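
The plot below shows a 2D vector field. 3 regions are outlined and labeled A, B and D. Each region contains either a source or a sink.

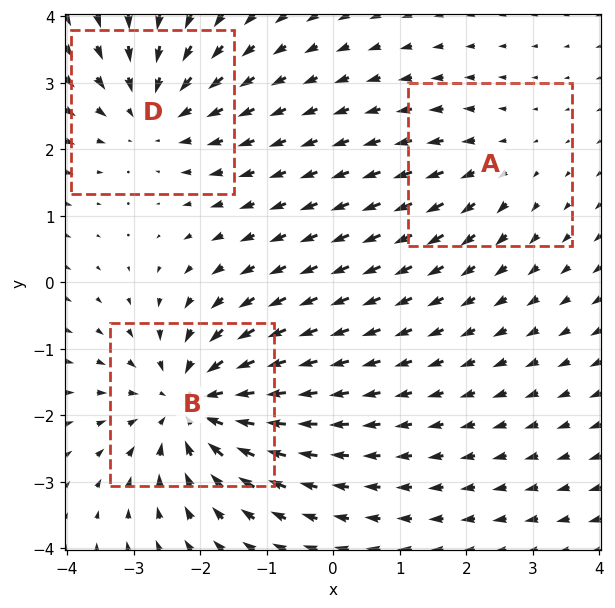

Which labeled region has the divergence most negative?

B

Divergence at each region's feature centre — A: about +2, B: about -5, D: about -3. Region B is most negative.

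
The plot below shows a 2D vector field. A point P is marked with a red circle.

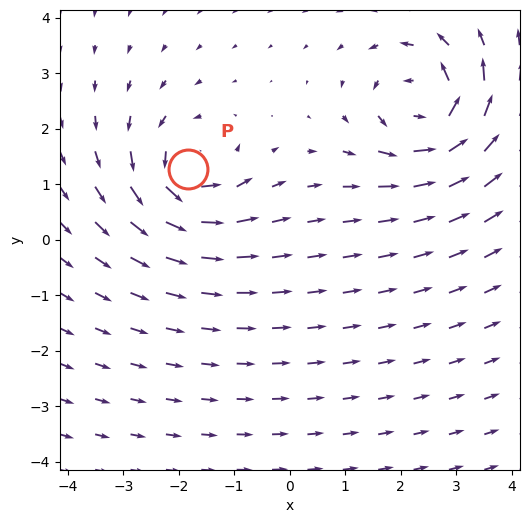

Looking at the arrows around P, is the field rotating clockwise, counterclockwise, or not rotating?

Near P at (-1.8, 1.3) the arrows circulate counterclockwise. The curl (z-component) there is about +4; positive curl means counterclockwise rotation.

counterclockwise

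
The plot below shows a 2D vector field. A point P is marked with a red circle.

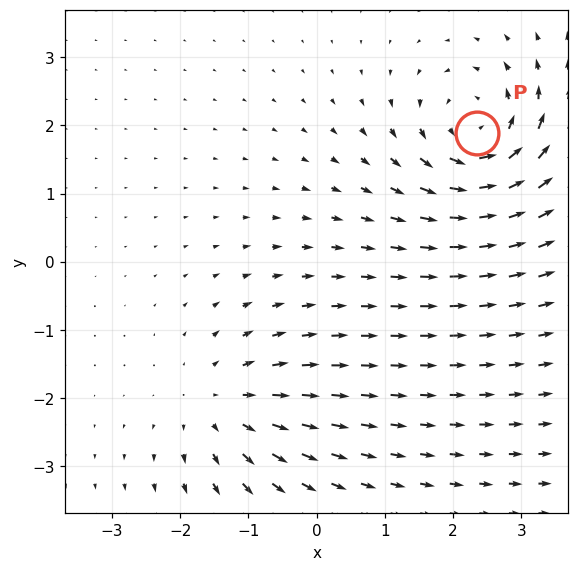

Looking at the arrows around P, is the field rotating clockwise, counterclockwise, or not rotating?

counterclockwise

Near P at (2.3, 1.9) the arrows circulate counterclockwise. The curl (z-component) there is about +6; positive curl means counterclockwise rotation.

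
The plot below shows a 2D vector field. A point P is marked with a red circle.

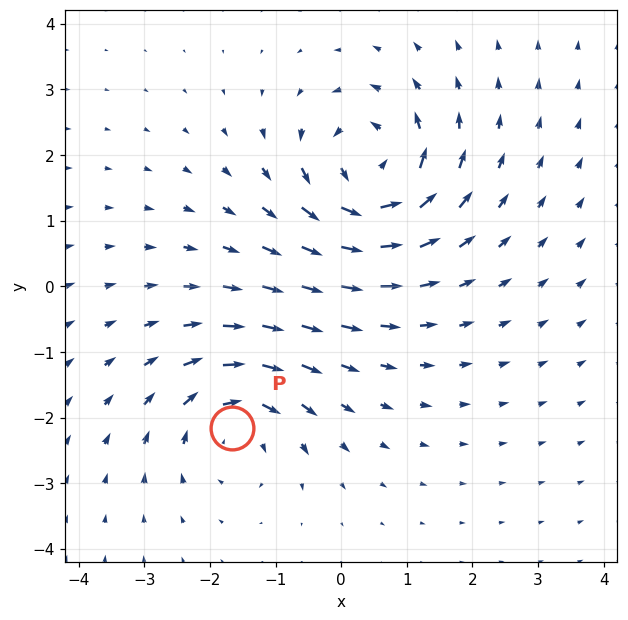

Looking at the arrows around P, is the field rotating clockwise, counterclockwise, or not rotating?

clockwise

Near P at (-1.7, -2.2) the arrows circulate clockwise. The curl (z-component) there is about -4; negative curl means clockwise rotation.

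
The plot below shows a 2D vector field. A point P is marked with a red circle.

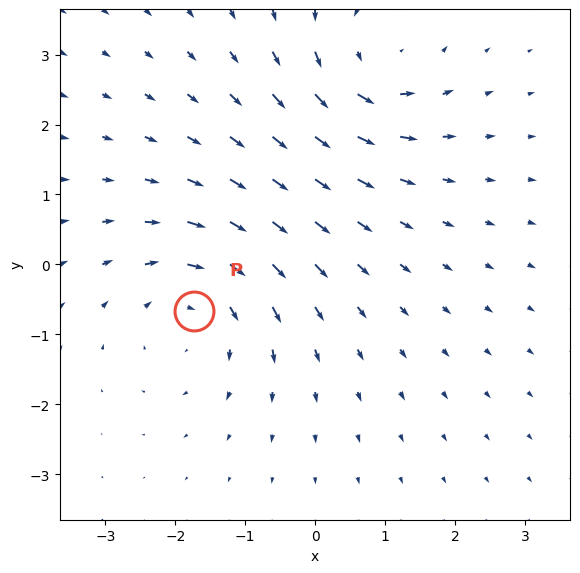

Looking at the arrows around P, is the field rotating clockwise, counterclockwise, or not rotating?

clockwise

Near P at (-1.7, -0.7) the arrows circulate clockwise. The curl (z-component) there is about -3; negative curl means clockwise rotation.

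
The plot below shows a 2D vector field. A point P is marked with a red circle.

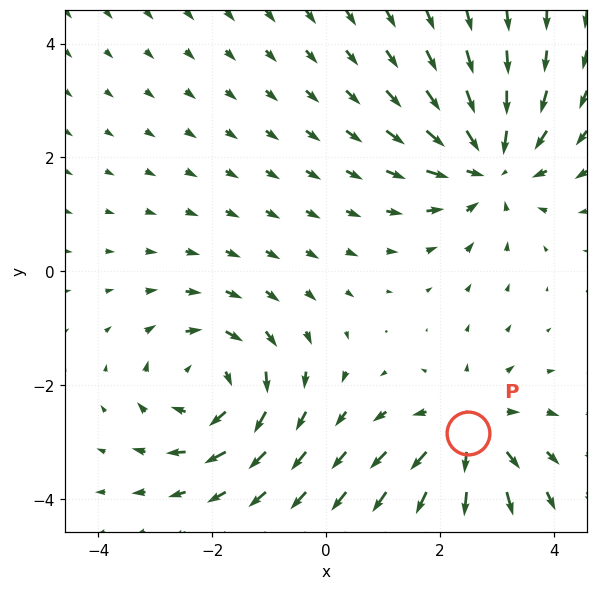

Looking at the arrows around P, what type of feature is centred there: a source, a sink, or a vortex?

source

At P (2.5, -2.8) the arrows spread outward. Divergence about +3, curl ≈0 — positive divergence with near-zero curl is a source.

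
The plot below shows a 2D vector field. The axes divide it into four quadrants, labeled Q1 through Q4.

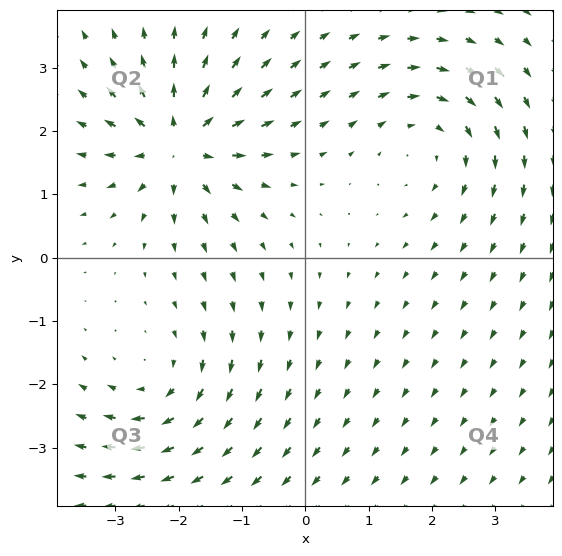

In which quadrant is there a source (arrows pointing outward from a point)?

The source sits at approximately (-2.0, 1.8), which lies in quadrant Q2. The divergence there is about +5, positive as expected for a source.

Q2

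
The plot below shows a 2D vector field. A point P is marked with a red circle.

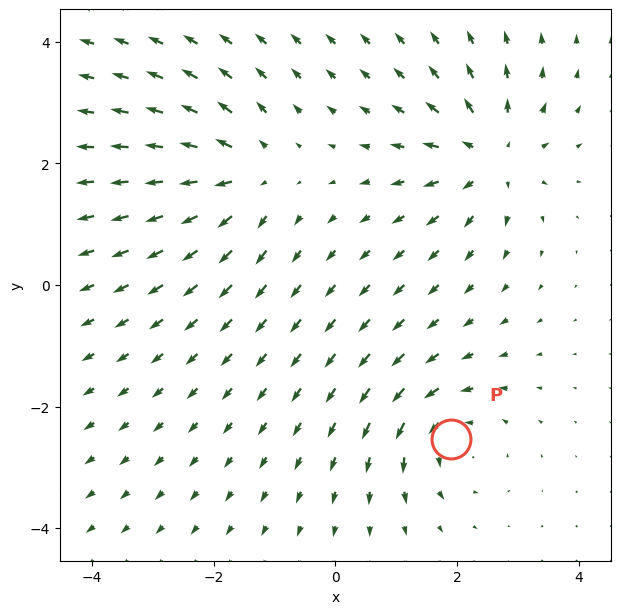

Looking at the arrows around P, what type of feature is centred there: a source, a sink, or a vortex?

vortex

At P (1.9, -2.5) the arrows circulate counterclockwise. Divergence ≈0, curl about +5 — near-zero divergence with nonzero curl is a vortex.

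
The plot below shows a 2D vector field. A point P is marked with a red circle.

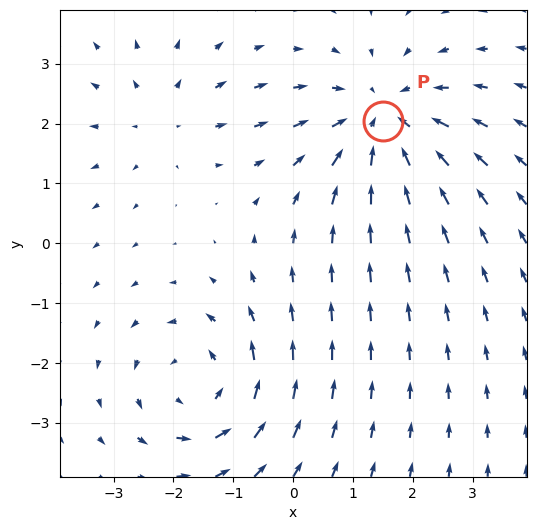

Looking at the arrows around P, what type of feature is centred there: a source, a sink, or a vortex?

At P (1.5, 2.1) the arrows converge inward. Divergence about -4, curl ≈0 — negative divergence with near-zero curl is a sink.

sink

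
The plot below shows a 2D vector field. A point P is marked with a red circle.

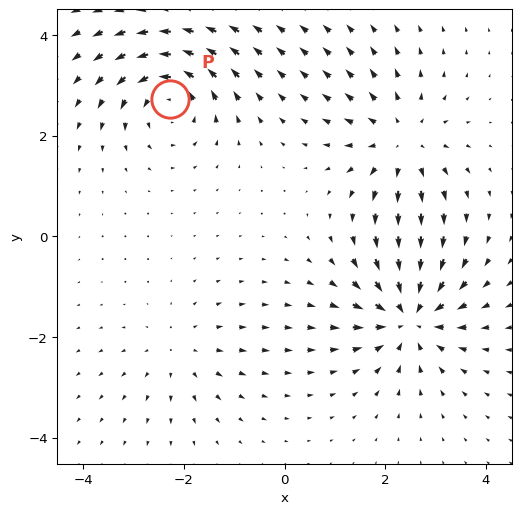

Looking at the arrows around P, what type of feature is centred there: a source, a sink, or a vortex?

vortex

At P (-2.3, 2.7) the arrows circulate counterclockwise. Divergence ≈0, curl about +6 — near-zero divergence with nonzero curl is a vortex.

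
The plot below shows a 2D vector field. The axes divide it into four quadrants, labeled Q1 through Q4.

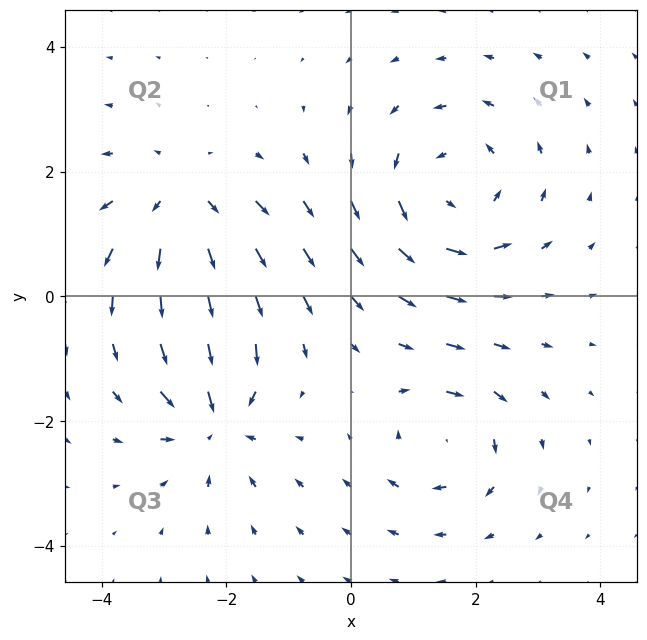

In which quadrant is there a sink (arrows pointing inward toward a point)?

The sink sits at approximately (-2.2, -2.0), which lies in quadrant Q3. The divergence there is about -4, negative as expected for a sink.

Q3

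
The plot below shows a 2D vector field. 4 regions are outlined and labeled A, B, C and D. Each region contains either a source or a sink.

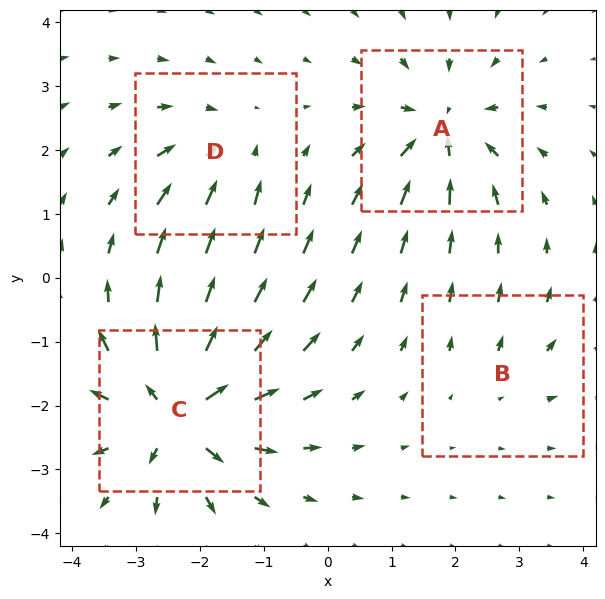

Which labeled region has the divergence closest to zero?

B

Divergence at each region's feature centre — A: about -6, B: about +2, C: about +8, D: about -4. Region B is closest to zero.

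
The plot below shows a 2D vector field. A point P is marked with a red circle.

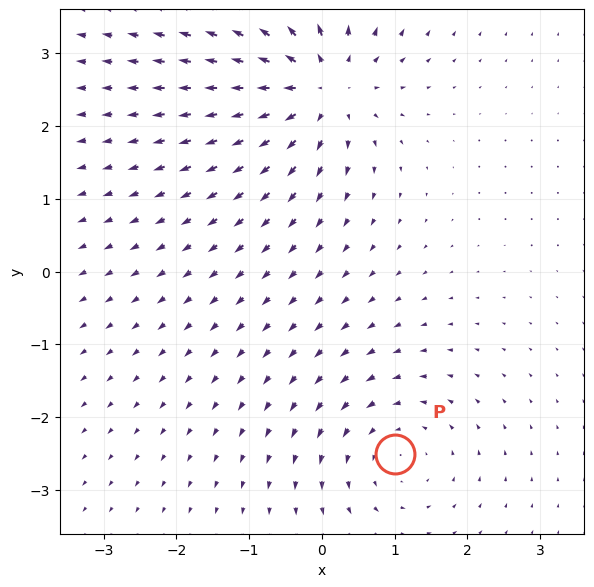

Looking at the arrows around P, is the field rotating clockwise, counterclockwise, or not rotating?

Near P at (1.0, -2.5) the arrows circulate counterclockwise. The curl (z-component) there is about +3; positive curl means counterclockwise rotation.

counterclockwise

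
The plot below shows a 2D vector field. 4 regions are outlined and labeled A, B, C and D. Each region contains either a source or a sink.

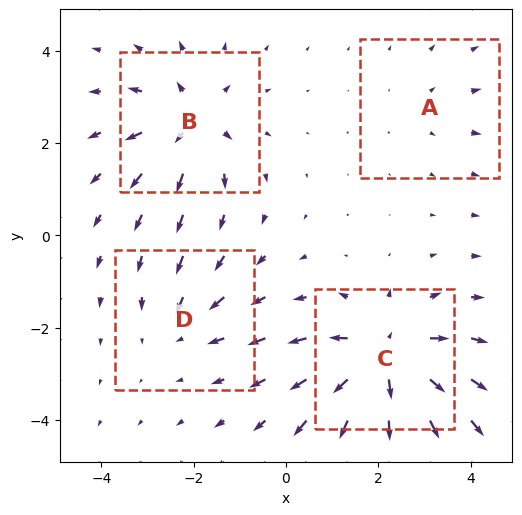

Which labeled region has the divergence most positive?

Divergence at each region's feature centre — A: about +2, B: about +5, C: about +8, D: about -3. Region C is most positive.

C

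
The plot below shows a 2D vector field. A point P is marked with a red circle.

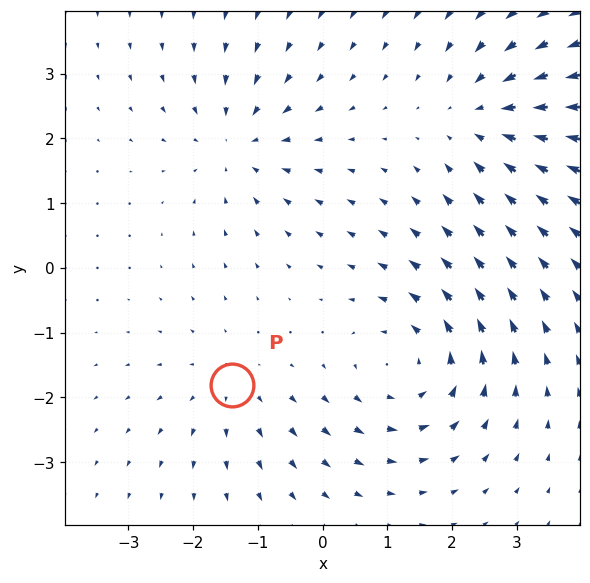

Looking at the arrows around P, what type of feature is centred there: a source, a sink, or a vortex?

At P (-1.4, -1.8) the arrows spread outward. Divergence about +2, curl ≈0 — positive divergence with near-zero curl is a source.

source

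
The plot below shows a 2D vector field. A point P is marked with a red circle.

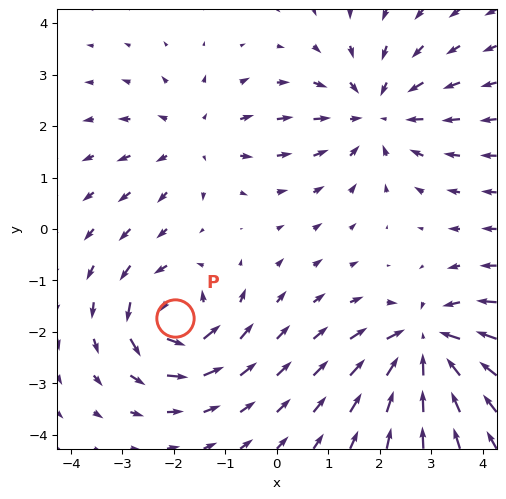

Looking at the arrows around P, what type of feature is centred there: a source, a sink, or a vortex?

vortex

At P (-2.0, -1.7) the arrows circulate counterclockwise. Divergence ≈0, curl about +6 — near-zero divergence with nonzero curl is a vortex.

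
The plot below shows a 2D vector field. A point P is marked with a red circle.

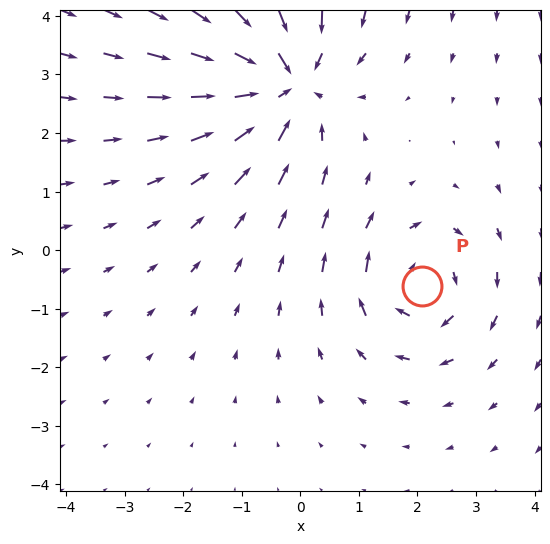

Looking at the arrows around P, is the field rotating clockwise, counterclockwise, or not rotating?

clockwise

Near P at (2.1, -0.6) the arrows circulate clockwise. The curl (z-component) there is about -3; negative curl means clockwise rotation.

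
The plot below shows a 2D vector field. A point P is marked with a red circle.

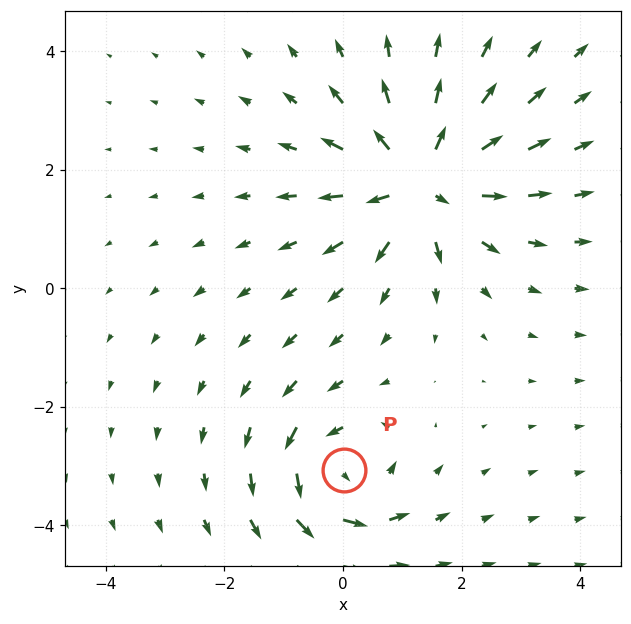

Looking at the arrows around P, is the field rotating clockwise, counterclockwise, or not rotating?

counterclockwise

Near P at (0.0, -3.1) the arrows circulate counterclockwise. The curl (z-component) there is about +4; positive curl means counterclockwise rotation.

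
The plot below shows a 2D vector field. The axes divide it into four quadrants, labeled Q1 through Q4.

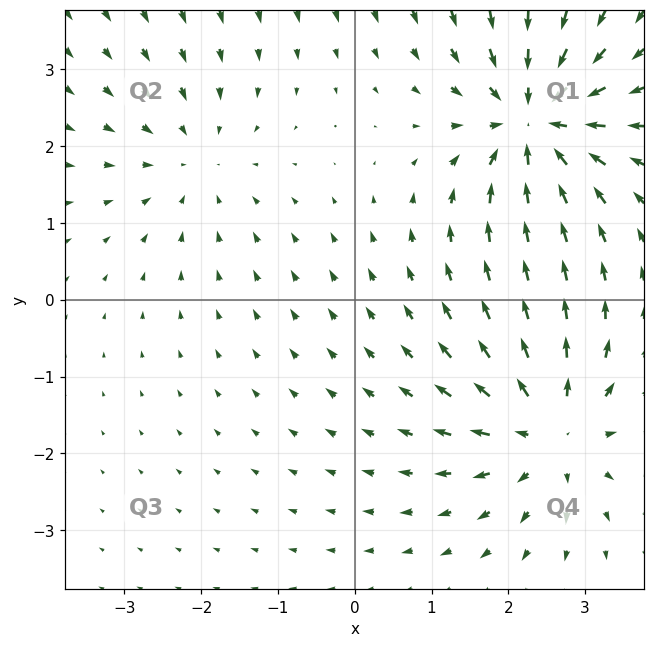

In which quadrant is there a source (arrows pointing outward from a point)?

Q4

The source sits at approximately (2.6, -1.7), which lies in quadrant Q4. The divergence there is about +5, positive as expected for a source.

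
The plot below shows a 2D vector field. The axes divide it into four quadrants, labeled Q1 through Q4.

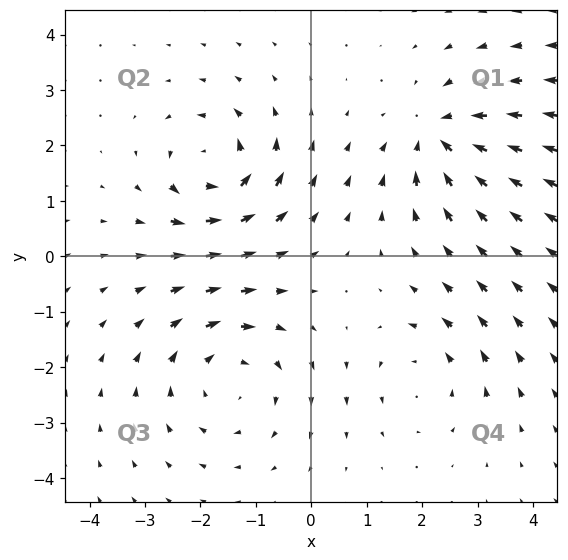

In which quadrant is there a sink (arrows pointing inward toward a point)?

Q1

The sink sits at approximately (2.3, 2.2), which lies in quadrant Q1. The divergence there is about -5, negative as expected for a sink.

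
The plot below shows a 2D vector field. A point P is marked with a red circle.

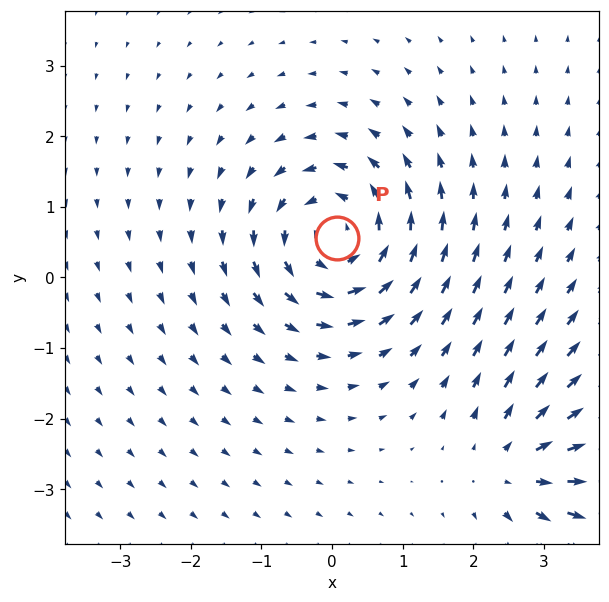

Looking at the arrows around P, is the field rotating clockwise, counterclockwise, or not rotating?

Near P at (0.1, 0.6) the arrows circulate counterclockwise. The curl (z-component) there is about +5; positive curl means counterclockwise rotation.

counterclockwise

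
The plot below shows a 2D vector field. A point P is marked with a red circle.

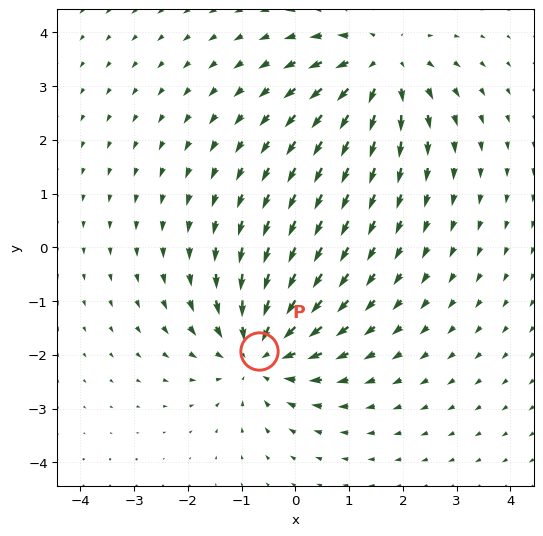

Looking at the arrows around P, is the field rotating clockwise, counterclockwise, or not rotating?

Near P at (-0.7, -1.9) the arrows show no circulation. The curl there is ≈0.

not rotating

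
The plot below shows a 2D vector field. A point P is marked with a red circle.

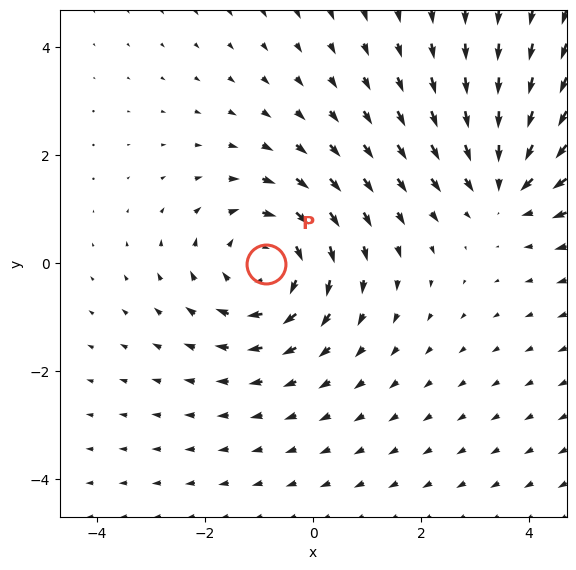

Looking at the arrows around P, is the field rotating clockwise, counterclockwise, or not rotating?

clockwise

Near P at (-0.9, -0.0) the arrows circulate clockwise. The curl (z-component) there is about -3; negative curl means clockwise rotation.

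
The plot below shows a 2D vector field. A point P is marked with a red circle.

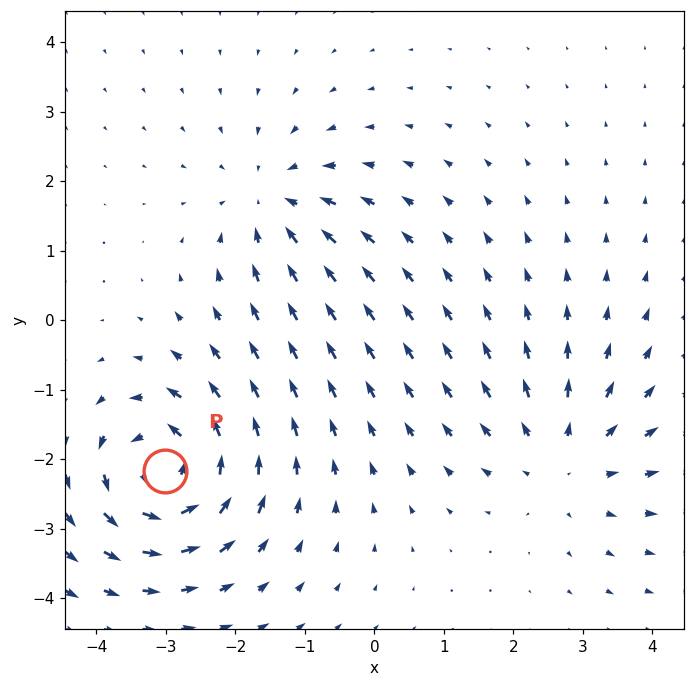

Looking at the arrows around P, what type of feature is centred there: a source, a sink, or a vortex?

vortex

At P (-3.0, -2.2) the arrows circulate counterclockwise. Divergence ≈0, curl about +5 — near-zero divergence with nonzero curl is a vortex.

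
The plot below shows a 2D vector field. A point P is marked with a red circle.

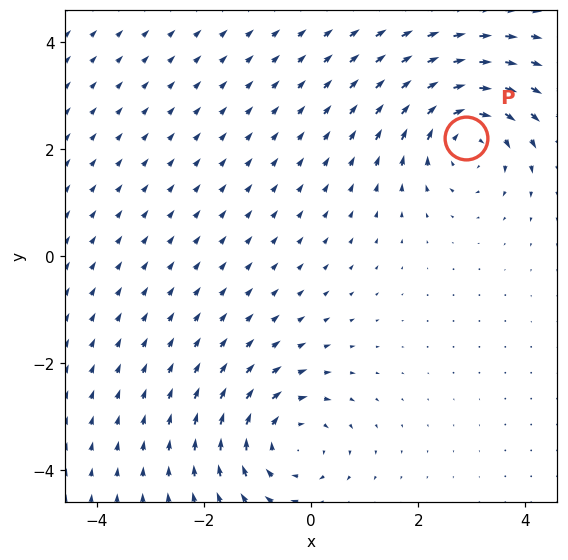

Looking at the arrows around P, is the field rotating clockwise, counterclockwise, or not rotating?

clockwise

Near P at (2.9, 2.2) the arrows circulate clockwise. The curl (z-component) there is about -3; negative curl means clockwise rotation.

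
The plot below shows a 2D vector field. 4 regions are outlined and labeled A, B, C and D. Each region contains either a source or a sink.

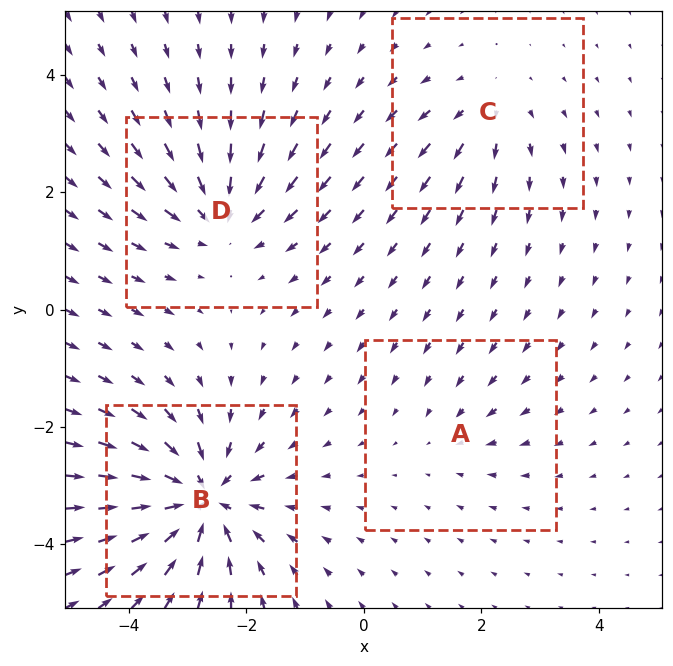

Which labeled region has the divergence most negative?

Divergence at each region's feature centre — A: about -2, B: about -8, C: about +3, D: about -5. Region B is most negative.

B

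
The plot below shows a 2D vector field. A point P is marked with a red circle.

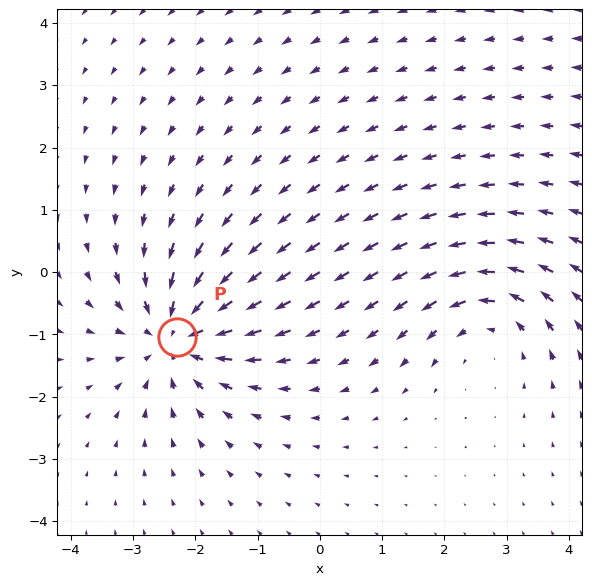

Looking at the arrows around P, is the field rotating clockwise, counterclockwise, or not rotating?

not rotating

Near P at (-2.3, -1.0) the arrows show no circulation. The curl there is ≈0.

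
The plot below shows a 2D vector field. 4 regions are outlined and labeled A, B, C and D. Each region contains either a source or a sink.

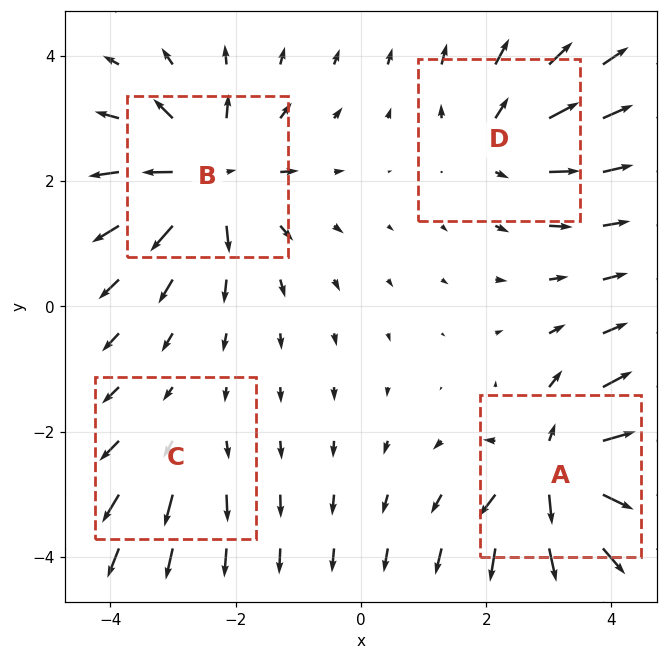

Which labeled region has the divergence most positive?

A

Divergence at each region's feature centre — A: about +8, B: about +6, C: about +3, D: about +4. Region A is most positive.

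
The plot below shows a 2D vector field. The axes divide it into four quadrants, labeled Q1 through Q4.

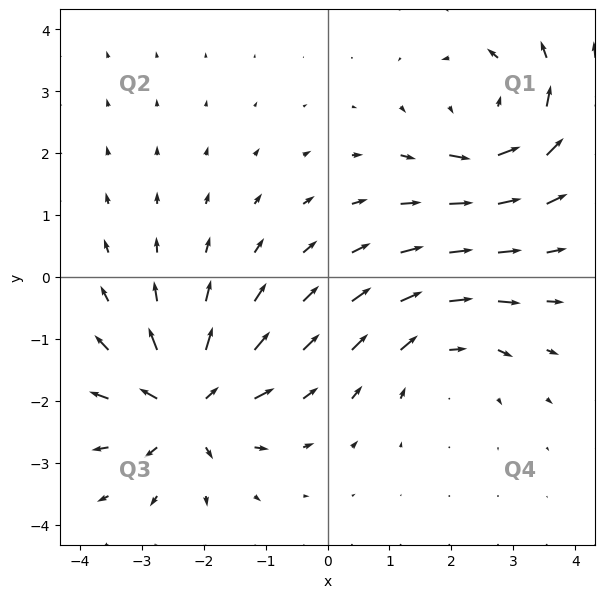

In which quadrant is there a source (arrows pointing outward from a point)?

Q3

The source sits at approximately (-2.3, -2.1), which lies in quadrant Q3. The divergence there is about +6, positive as expected for a source.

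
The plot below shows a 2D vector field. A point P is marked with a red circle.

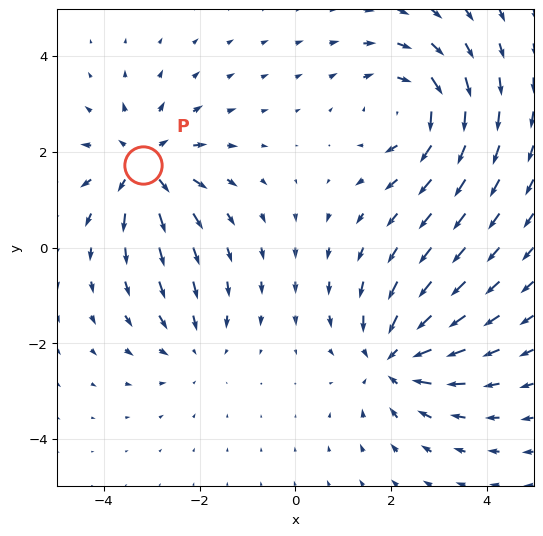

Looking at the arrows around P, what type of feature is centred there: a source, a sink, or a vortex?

source

At P (-3.2, 1.7) the arrows spread outward. Divergence about +5, curl ≈0 — positive divergence with near-zero curl is a source.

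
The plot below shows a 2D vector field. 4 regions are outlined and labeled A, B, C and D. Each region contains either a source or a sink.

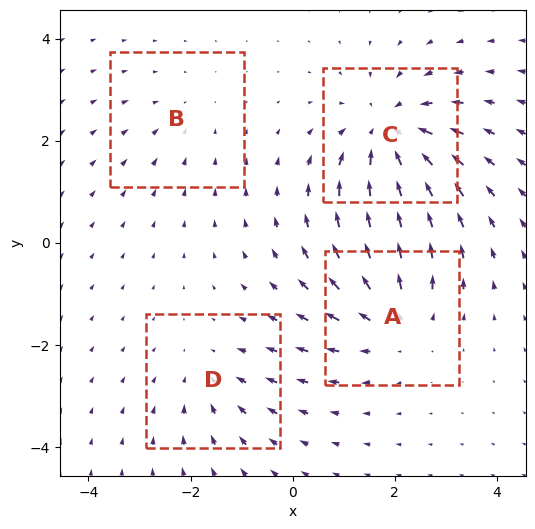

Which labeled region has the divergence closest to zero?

Divergence at each region's feature centre — A: about +4, B: about -2, C: about -6, D: about -3. Region B is closest to zero.

B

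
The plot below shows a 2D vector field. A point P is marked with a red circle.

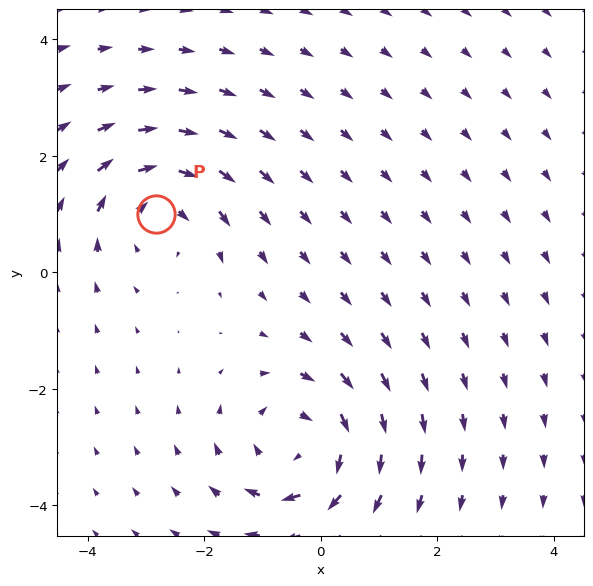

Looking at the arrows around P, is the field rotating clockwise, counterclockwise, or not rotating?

clockwise

Near P at (-2.8, 1.0) the arrows circulate clockwise. The curl (z-component) there is about -4; negative curl means clockwise rotation.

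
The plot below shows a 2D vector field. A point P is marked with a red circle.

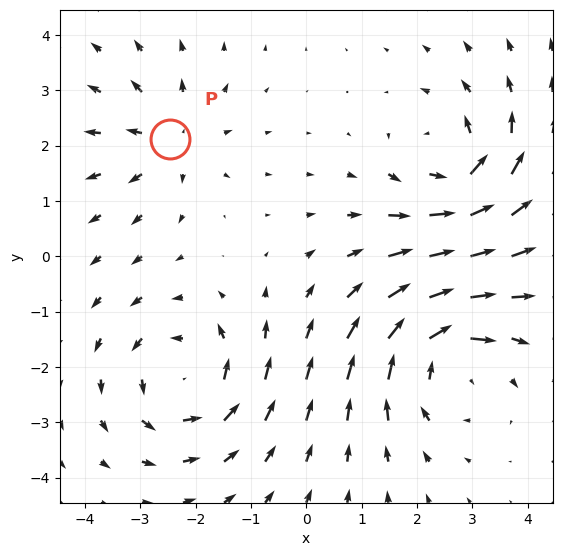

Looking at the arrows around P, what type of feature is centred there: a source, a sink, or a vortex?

source

At P (-2.5, 2.1) the arrows spread outward. Divergence about +3, curl ≈0 — positive divergence with near-zero curl is a source.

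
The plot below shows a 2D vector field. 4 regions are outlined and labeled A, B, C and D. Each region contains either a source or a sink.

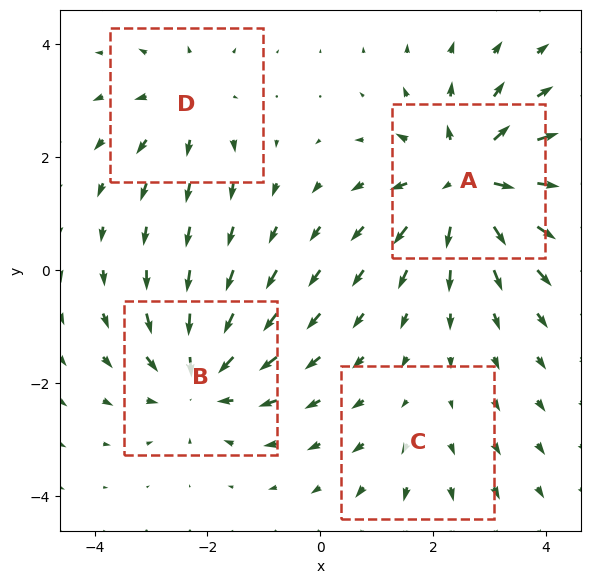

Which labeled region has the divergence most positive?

A

Divergence at each region's feature centre — A: about +7, B: about -5, C: about +2, D: about +3. Region A is most positive.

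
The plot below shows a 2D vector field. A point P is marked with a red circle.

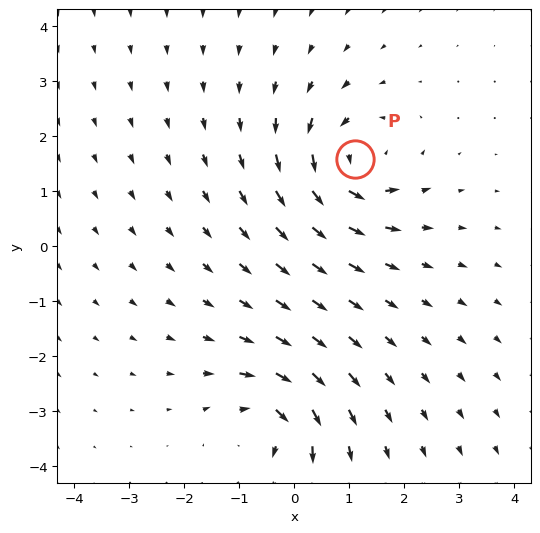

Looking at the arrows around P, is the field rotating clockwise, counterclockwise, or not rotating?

counterclockwise

Near P at (1.1, 1.6) the arrows circulate counterclockwise. The curl (z-component) there is about +5; positive curl means counterclockwise rotation.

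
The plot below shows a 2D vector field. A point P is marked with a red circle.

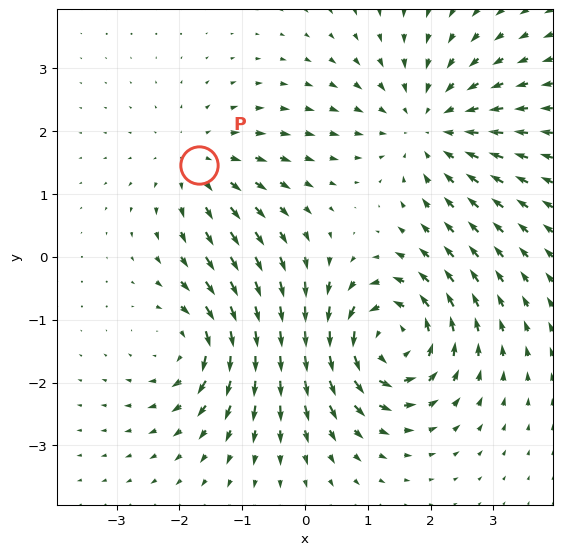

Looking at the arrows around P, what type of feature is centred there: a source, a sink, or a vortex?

At P (-1.7, 1.5) the arrows spread outward. Divergence about +3, curl ≈0 — positive divergence with near-zero curl is a source.

source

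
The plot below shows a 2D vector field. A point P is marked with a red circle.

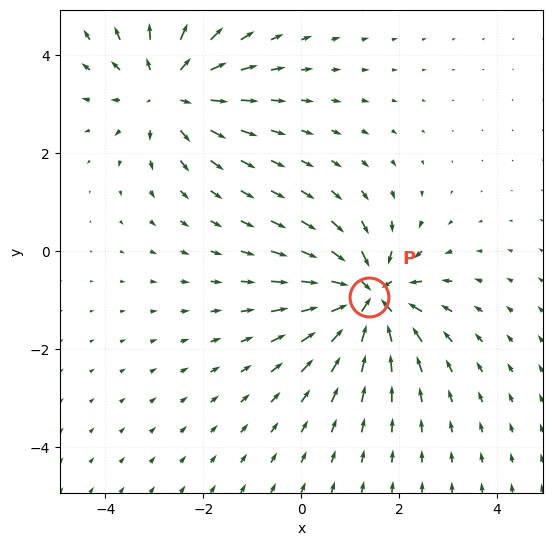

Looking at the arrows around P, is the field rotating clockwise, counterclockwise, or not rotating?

Near P at (1.4, -0.9) the arrows show no circulation. The curl there is ≈0.

not rotating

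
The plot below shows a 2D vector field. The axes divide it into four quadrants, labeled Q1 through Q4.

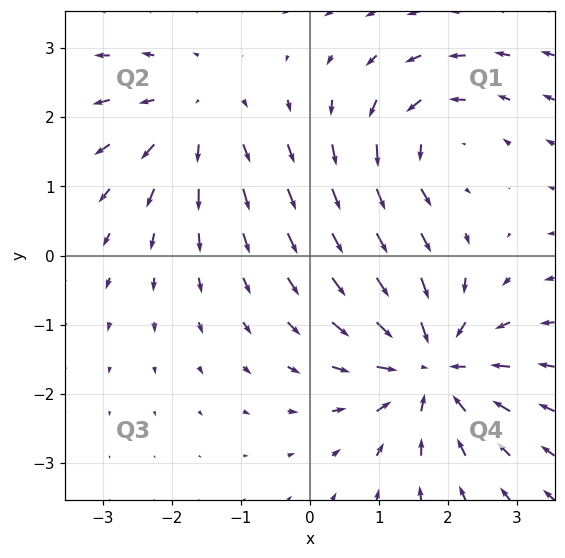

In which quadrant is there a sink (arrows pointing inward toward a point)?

The sink sits at approximately (1.8, -1.6), which lies in quadrant Q4. The divergence there is about -5, negative as expected for a sink.

Q4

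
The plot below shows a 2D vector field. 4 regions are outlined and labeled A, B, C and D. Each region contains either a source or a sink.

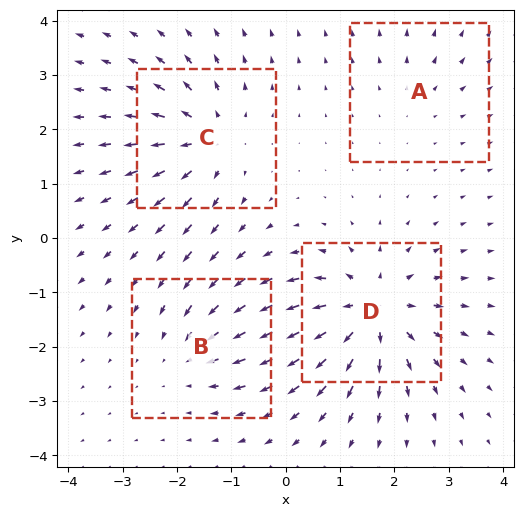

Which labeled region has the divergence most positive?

Divergence at each region's feature centre — A: about +2, B: about -4, C: about +6, D: about +7. Region D is most positive.

D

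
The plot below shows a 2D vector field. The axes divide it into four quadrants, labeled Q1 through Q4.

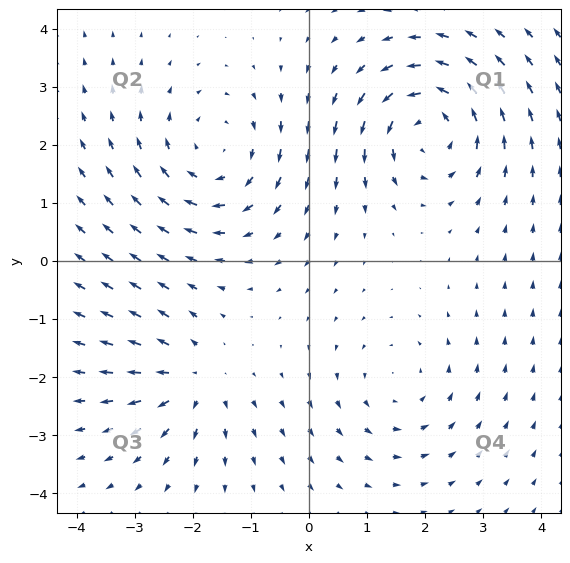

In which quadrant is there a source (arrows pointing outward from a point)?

Q3

The source sits at approximately (-2.0, -2.1), which lies in quadrant Q3. The divergence there is about +3, positive as expected for a source.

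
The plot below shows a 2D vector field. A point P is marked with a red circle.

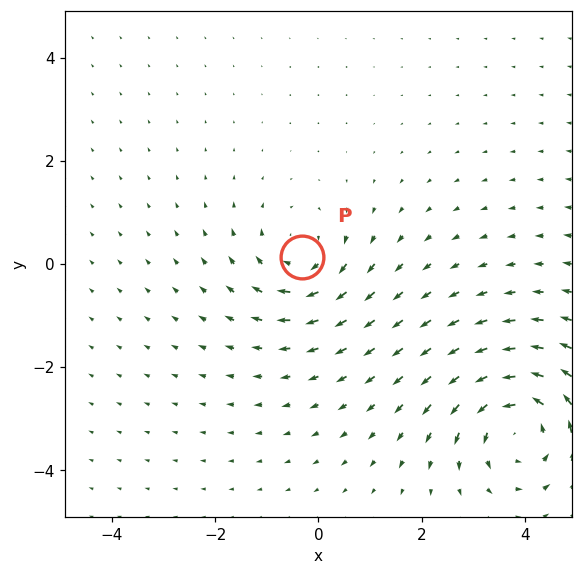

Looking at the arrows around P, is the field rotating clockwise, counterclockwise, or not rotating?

clockwise

Near P at (-0.3, 0.1) the arrows circulate clockwise. The curl (z-component) there is about -3; negative curl means clockwise rotation.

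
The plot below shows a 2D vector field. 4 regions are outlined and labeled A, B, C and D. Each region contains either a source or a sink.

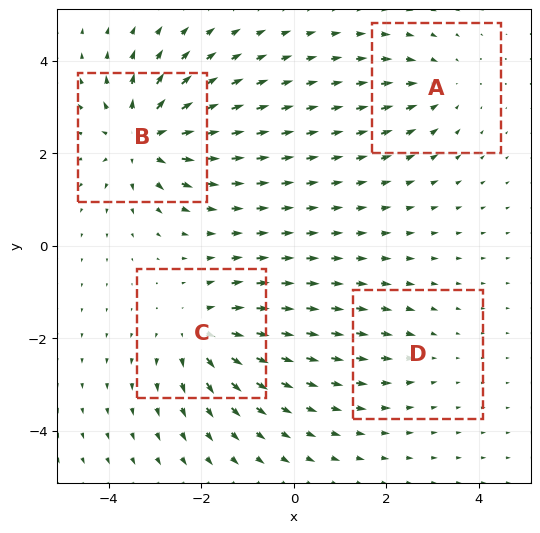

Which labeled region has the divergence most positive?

Divergence at each region's feature centre — A: about -3, B: about +7, C: about +5, D: about -2. Region B is most positive.

B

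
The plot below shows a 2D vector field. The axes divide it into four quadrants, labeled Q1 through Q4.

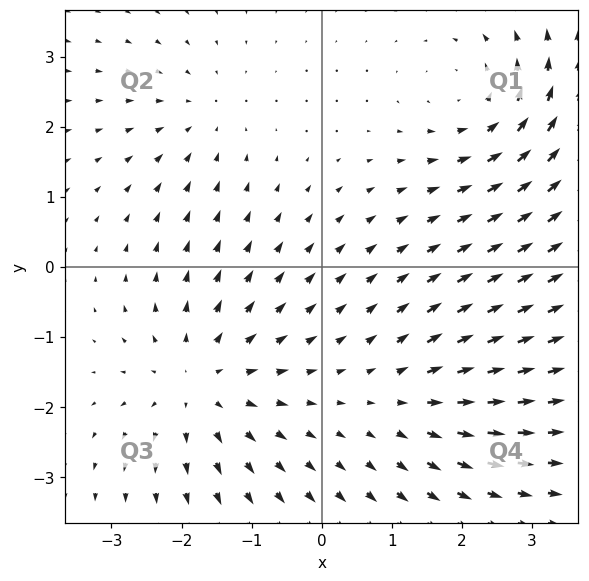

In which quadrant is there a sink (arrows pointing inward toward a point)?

The sink sits at approximately (-1.7, 2.1), which lies in quadrant Q2. The divergence there is about -2, negative as expected for a sink.

Q2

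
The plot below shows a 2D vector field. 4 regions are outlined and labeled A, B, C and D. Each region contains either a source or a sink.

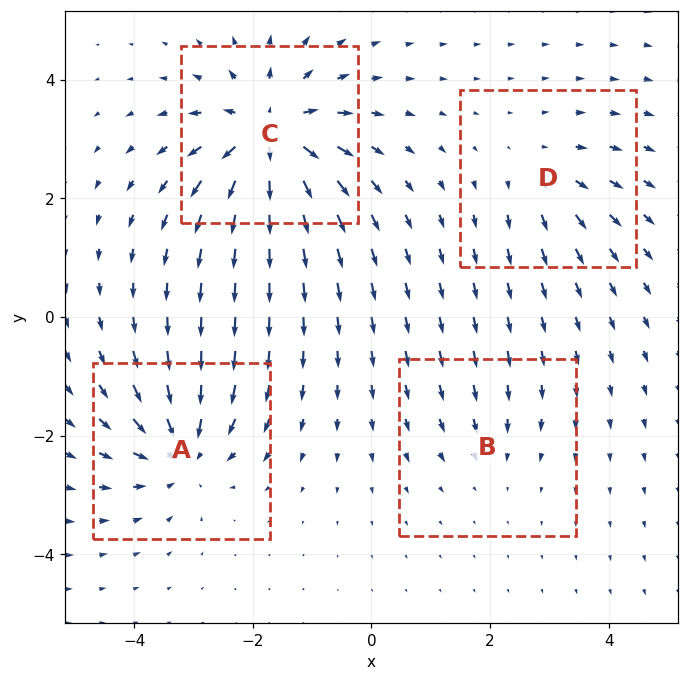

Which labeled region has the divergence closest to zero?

B

Divergence at each region's feature centre — A: about -6, B: about -2, C: about +8, D: about +4. Region B is closest to zero.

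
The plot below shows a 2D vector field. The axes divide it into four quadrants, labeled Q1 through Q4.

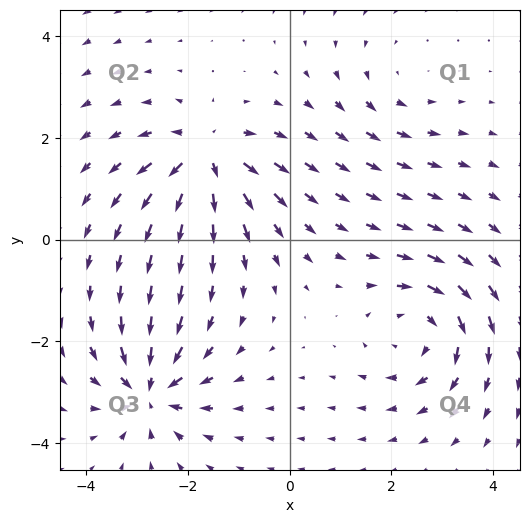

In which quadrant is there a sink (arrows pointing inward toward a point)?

Q3

The sink sits at approximately (-2.7, -3.0), which lies in quadrant Q3. The divergence there is about -6, negative as expected for a sink.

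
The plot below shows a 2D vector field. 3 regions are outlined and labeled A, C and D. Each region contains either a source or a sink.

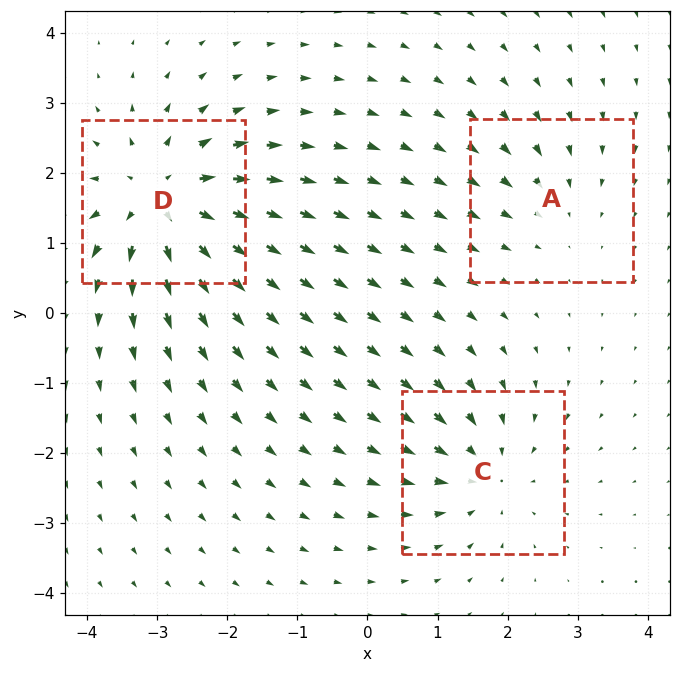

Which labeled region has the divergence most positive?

D

Divergence at each region's feature centre — A: about -2, C: about -3, D: about +5. Region D is most positive.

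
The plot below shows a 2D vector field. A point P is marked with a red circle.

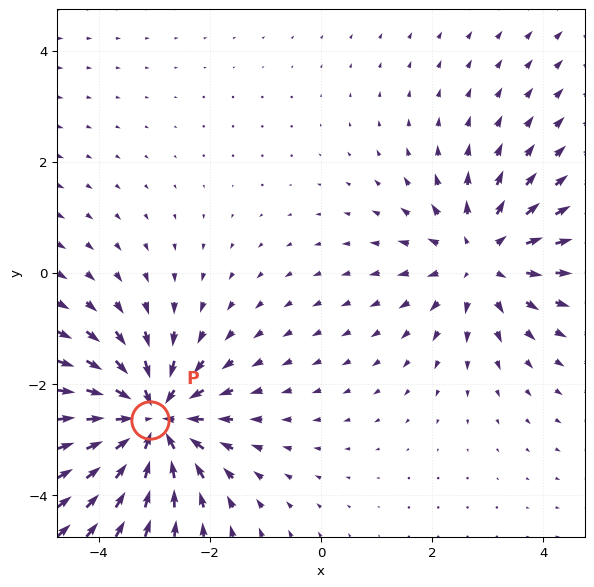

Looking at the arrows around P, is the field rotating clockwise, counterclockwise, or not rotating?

not rotating

Near P at (-3.1, -2.7) the arrows show no circulation. The curl there is ≈0.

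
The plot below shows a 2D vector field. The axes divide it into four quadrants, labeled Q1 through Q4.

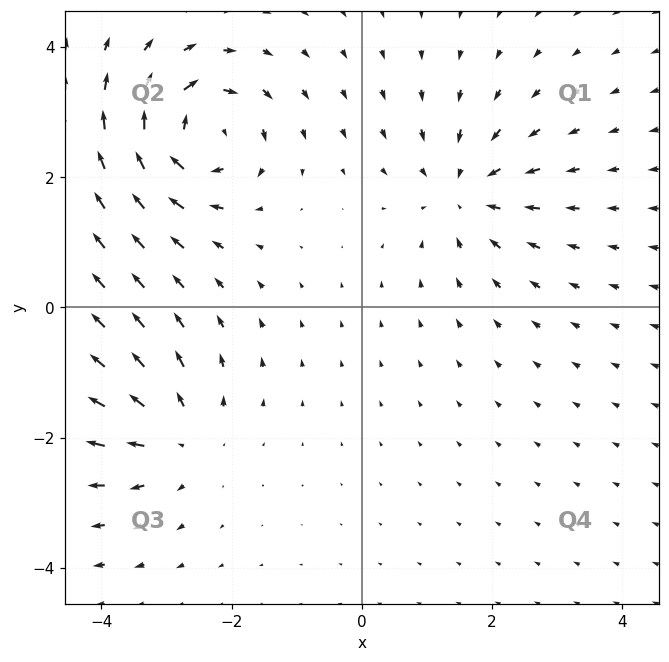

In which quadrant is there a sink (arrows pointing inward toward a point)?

Q1

The sink sits at approximately (1.6, 1.8), which lies in quadrant Q1. The divergence there is about -4, negative as expected for a sink.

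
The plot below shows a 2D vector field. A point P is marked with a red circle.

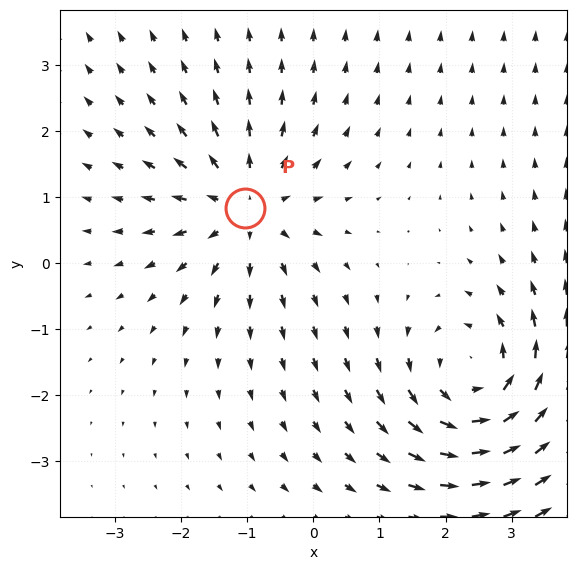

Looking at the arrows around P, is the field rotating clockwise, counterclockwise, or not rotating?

Near P at (-1.0, 0.8) the arrows show no circulation. The curl there is ≈0.

not rotating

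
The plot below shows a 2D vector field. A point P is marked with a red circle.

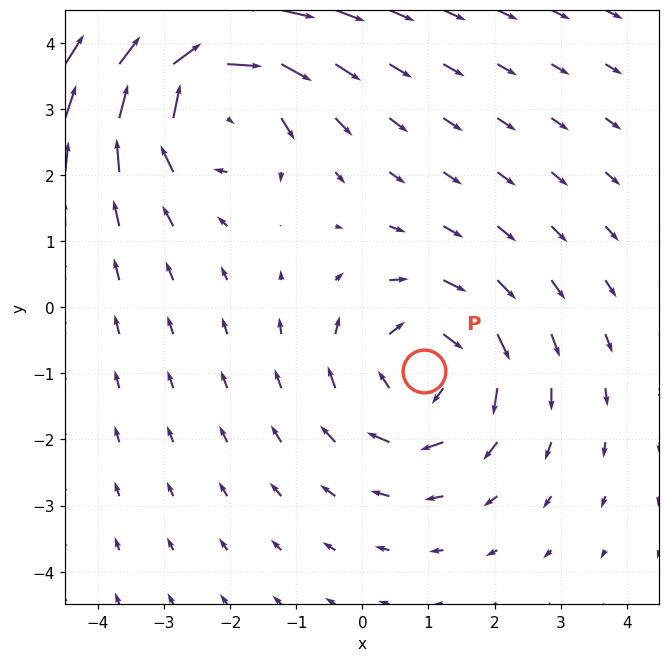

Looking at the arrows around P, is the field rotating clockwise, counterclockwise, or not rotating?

Near P at (0.9, -1.0) the arrows circulate clockwise. The curl (z-component) there is about -4; negative curl means clockwise rotation.

clockwise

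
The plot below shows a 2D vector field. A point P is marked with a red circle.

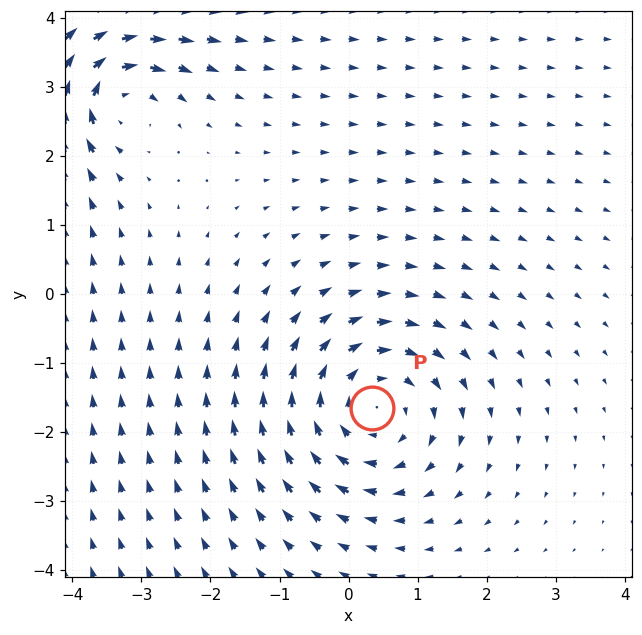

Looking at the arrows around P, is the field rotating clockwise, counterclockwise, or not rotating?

clockwise

Near P at (0.3, -1.7) the arrows circulate clockwise. The curl (z-component) there is about -4; negative curl means clockwise rotation.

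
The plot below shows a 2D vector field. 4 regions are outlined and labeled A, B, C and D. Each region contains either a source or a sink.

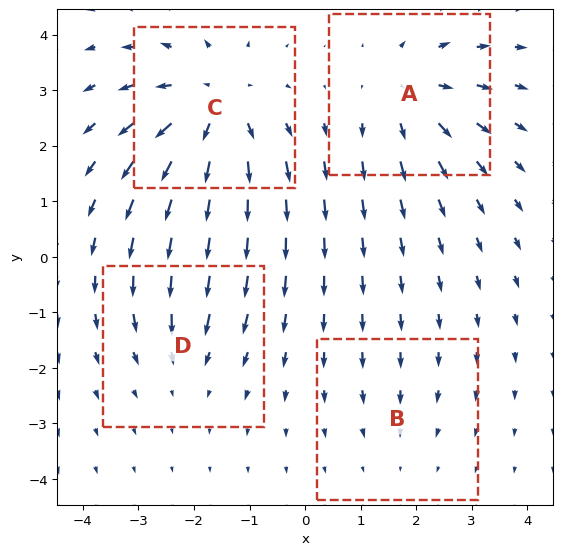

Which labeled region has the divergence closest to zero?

Divergence at each region's feature centre — A: about +4, B: about -2, C: about +6, D: about -3. Region B is closest to zero.

B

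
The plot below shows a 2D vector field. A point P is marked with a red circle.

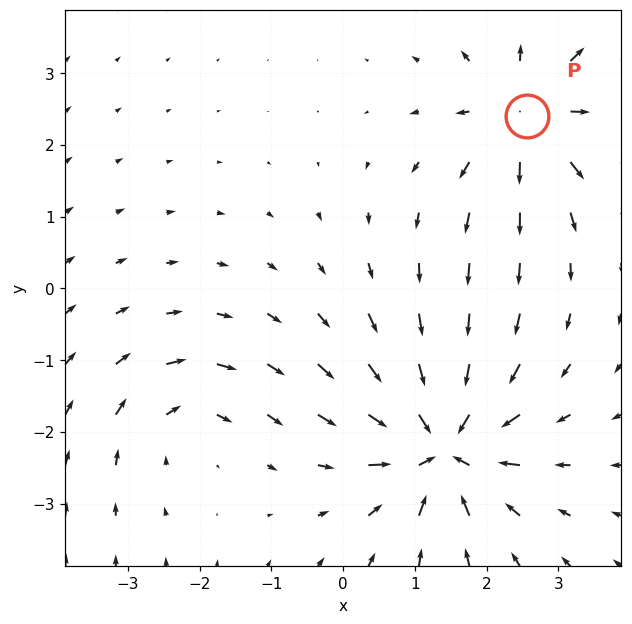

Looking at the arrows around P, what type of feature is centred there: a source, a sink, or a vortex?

source

At P (2.6, 2.4) the arrows spread outward. Divergence about +5, curl ≈0 — positive divergence with near-zero curl is a source.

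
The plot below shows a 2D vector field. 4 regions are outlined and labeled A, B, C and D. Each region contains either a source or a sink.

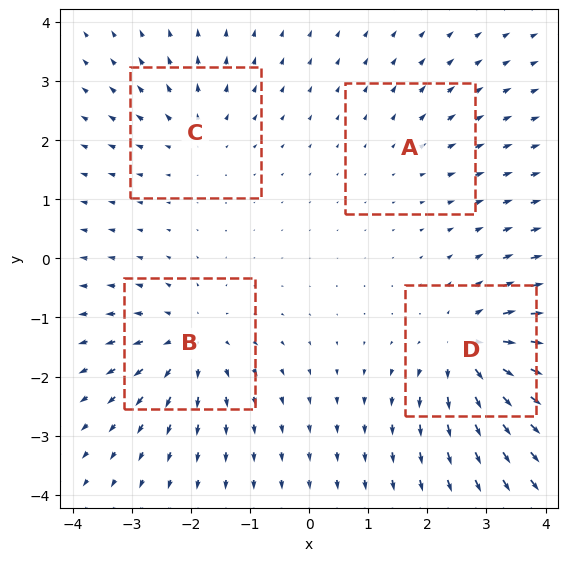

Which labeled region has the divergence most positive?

D

Divergence at each region's feature centre — A: about +2, B: about +5, C: about +4, D: about +7. Region D is most positive.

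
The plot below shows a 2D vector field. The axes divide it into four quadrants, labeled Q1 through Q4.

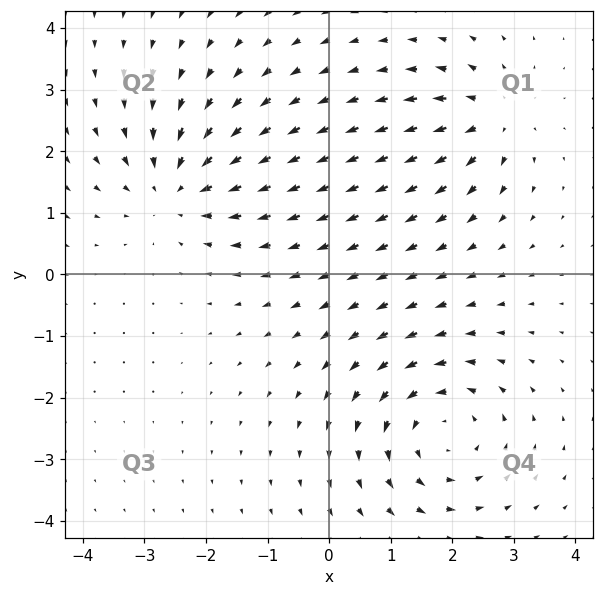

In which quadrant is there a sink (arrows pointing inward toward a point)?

Q2

The sink sits at approximately (-2.5, 1.4), which lies in quadrant Q2. The divergence there is about -4, negative as expected for a sink.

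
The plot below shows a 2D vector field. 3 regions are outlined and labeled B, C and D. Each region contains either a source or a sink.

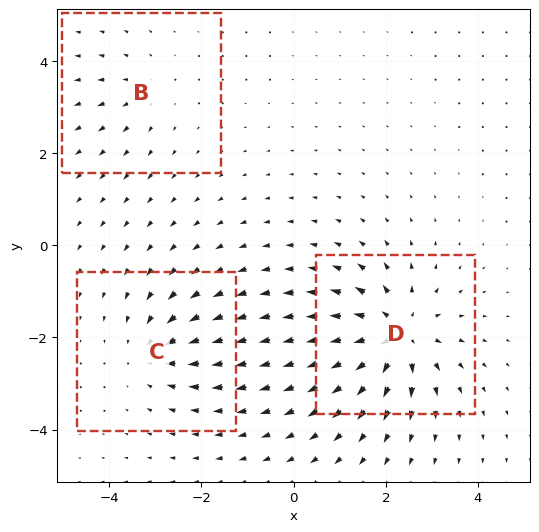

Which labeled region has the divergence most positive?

D

Divergence at each region's feature centre — B: about +2, C: about -3, D: about +5. Region D is most positive.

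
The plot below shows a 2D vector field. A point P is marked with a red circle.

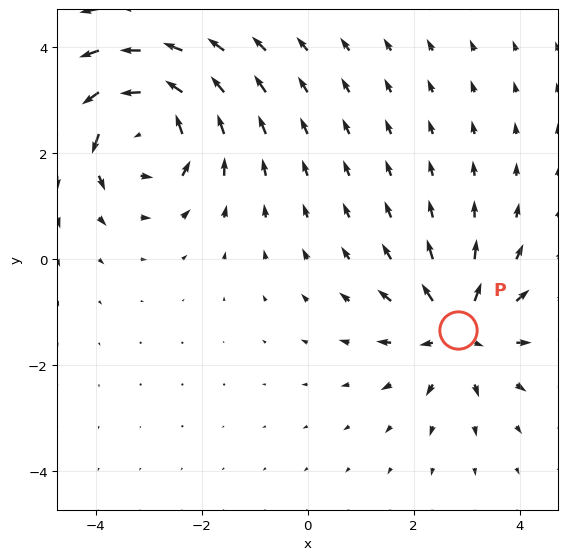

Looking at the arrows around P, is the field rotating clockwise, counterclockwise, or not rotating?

not rotating

Near P at (2.8, -1.3) the arrows show no circulation. The curl there is ≈0.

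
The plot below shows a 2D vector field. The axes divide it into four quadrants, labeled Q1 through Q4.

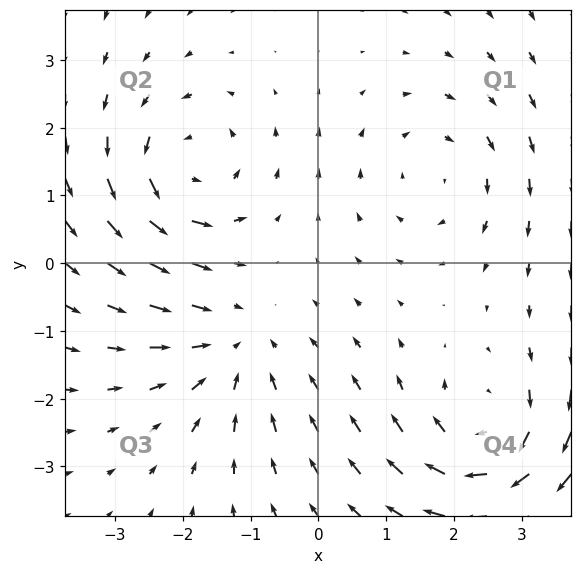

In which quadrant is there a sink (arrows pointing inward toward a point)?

Q3

The sink sits at approximately (-1.2, -1.3), which lies in quadrant Q3. The divergence there is about -4, negative as expected for a sink.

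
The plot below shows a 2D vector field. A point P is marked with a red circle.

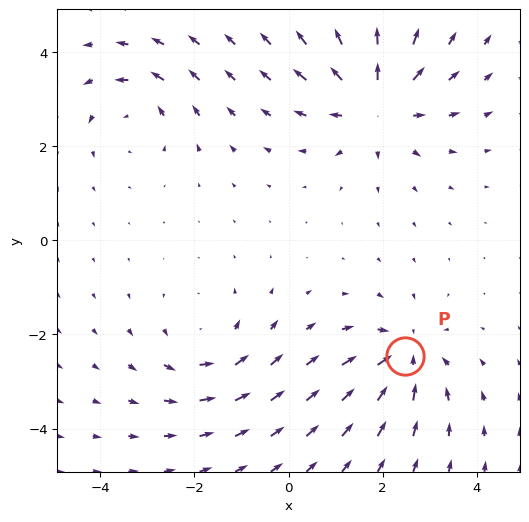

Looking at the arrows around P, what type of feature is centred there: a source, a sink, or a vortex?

At P (2.5, -2.5) the arrows converge inward. Divergence about -4, curl ≈0 — negative divergence with near-zero curl is a sink.

sink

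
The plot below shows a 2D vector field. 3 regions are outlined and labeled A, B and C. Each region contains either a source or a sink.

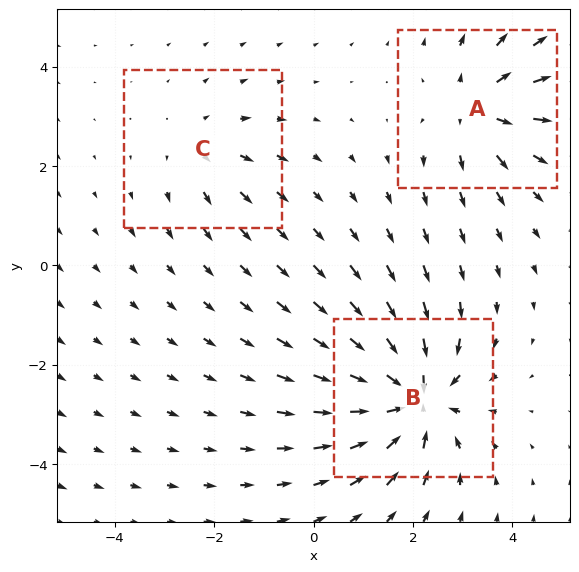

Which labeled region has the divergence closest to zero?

C

Divergence at each region's feature centre — A: about +4, B: about -6, C: about +2. Region C is closest to zero.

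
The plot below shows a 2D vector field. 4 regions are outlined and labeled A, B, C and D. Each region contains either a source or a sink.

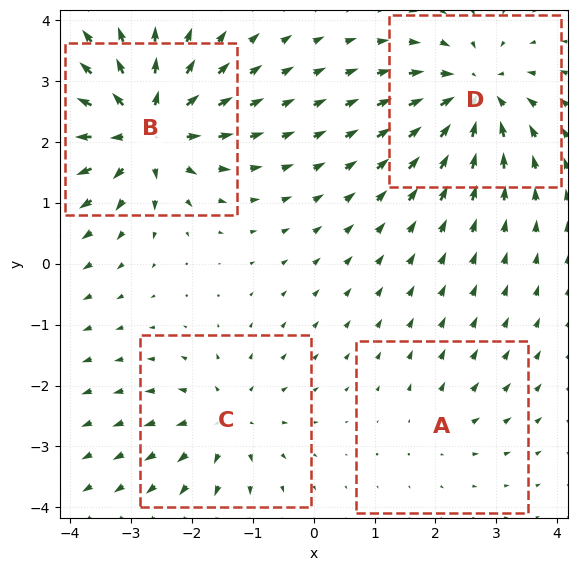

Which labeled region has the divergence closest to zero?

A

Divergence at each region's feature centre — A: about +2, B: about +8, C: about +4, D: about -6. Region A is closest to zero.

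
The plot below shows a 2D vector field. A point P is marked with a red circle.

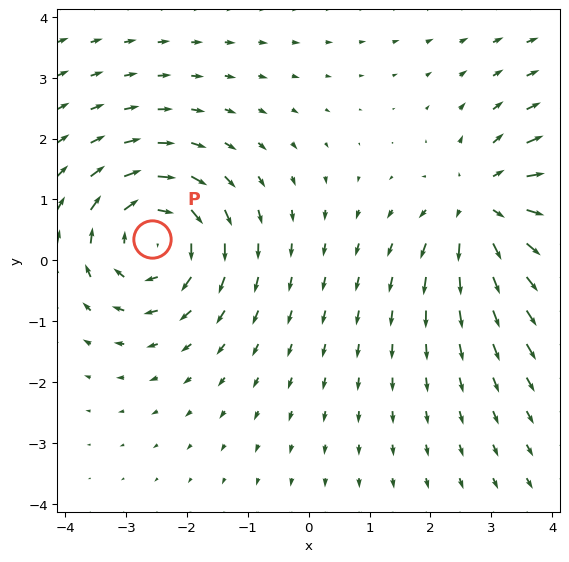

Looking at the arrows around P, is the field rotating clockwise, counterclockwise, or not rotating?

Near P at (-2.6, 0.3) the arrows circulate clockwise. The curl (z-component) there is about -5; negative curl means clockwise rotation.

clockwise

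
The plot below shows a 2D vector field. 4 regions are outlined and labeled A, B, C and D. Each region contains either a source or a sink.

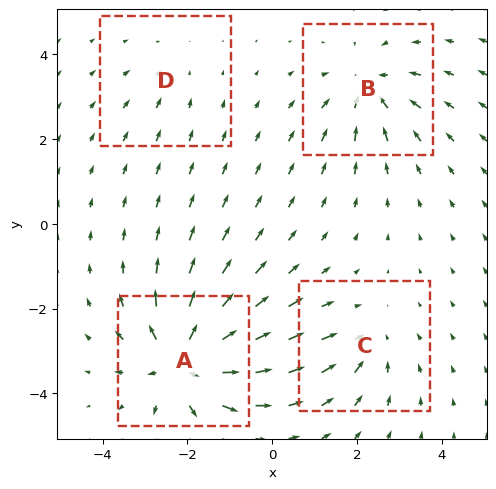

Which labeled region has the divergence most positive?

Divergence at each region's feature centre — A: about +8, B: about -5, C: about -4, D: about -2. Region A is most positive.

A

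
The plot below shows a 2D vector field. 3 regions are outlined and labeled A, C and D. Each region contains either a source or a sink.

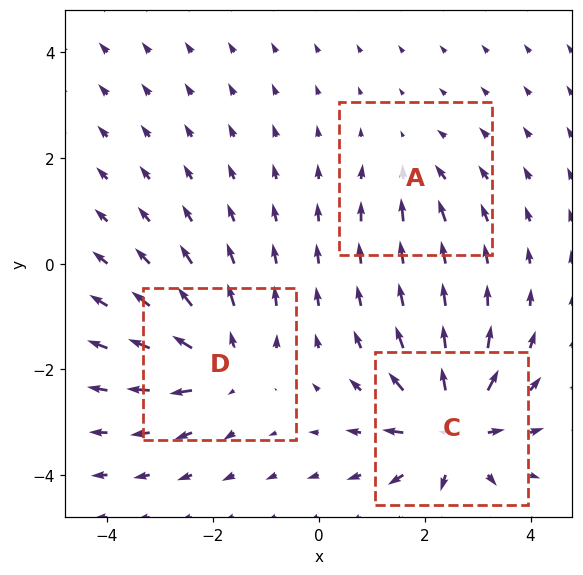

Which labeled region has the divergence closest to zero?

A

Divergence at each region's feature centre — A: about -2, C: about +6, D: about +4. Region A is closest to zero.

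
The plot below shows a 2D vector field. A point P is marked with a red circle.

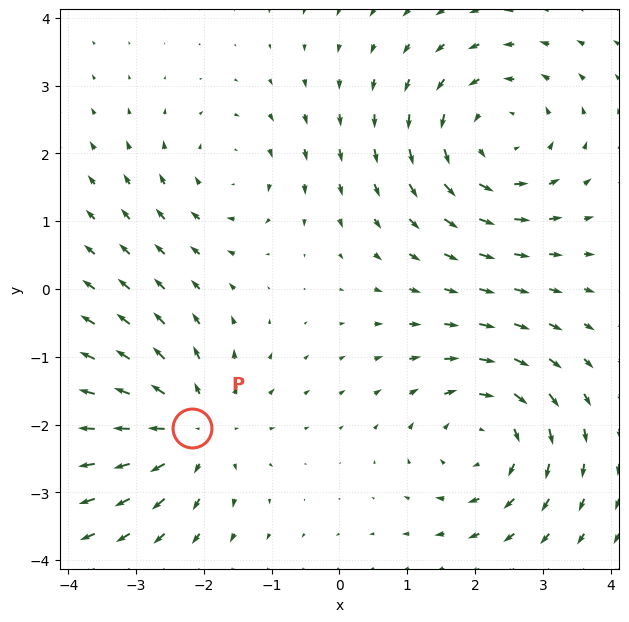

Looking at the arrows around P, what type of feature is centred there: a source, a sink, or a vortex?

At P (-2.2, -2.1) the arrows spread outward. Divergence about +4, curl ≈0 — positive divergence with near-zero curl is a source.

source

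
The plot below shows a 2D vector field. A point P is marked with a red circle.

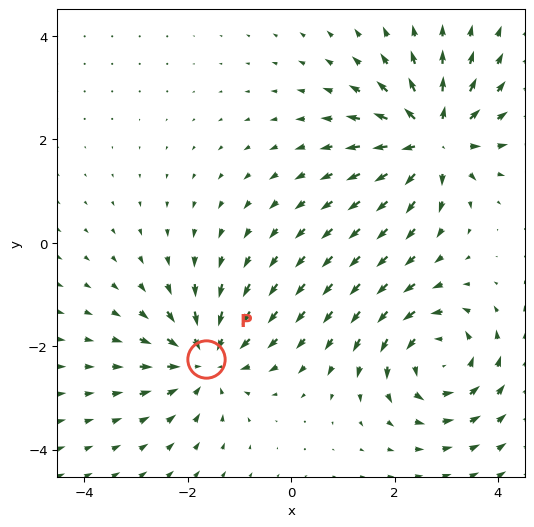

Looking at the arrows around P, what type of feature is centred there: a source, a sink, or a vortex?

sink

At P (-1.6, -2.3) the arrows converge inward. Divergence about -3, curl ≈0 — negative divergence with near-zero curl is a sink.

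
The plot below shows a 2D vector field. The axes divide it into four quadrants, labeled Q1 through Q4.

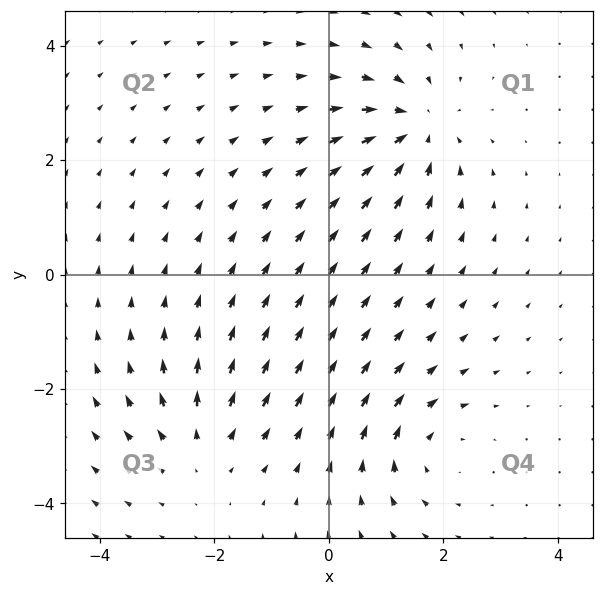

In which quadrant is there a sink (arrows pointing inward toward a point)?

The sink sits at approximately (1.5, 2.6), which lies in quadrant Q1. The divergence there is about -4, negative as expected for a sink.

Q1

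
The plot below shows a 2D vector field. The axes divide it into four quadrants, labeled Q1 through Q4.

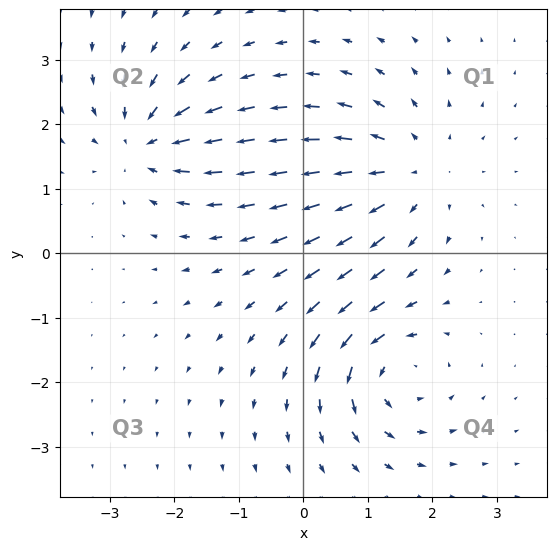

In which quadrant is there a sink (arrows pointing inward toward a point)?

Q2

The sink sits at approximately (-2.4, 1.7), which lies in quadrant Q2. The divergence there is about -5, negative as expected for a sink.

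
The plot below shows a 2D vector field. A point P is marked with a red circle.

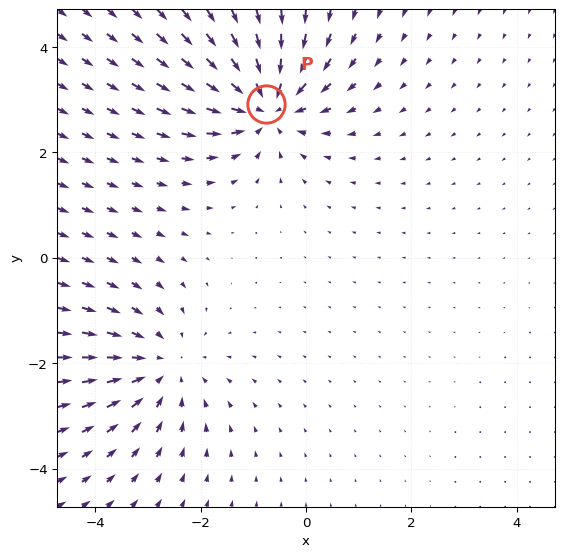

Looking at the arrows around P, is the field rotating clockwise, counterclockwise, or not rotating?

not rotating

Near P at (-0.8, 2.9) the arrows show no circulation. The curl there is ≈0.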